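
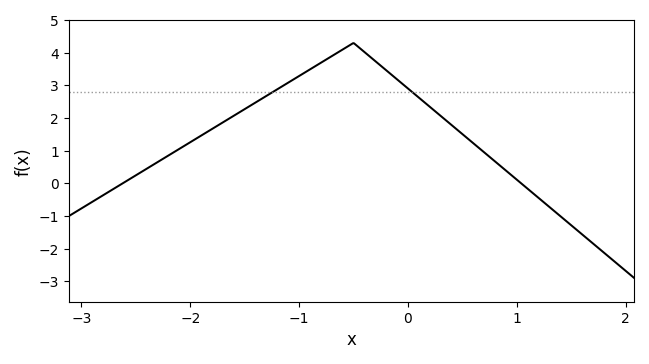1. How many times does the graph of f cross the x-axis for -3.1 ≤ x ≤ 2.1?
2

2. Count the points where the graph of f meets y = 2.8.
2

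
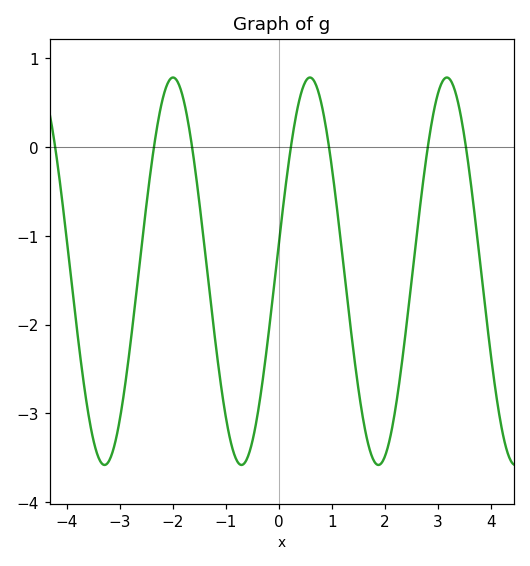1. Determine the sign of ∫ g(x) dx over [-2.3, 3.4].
negative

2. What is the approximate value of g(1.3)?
-1.7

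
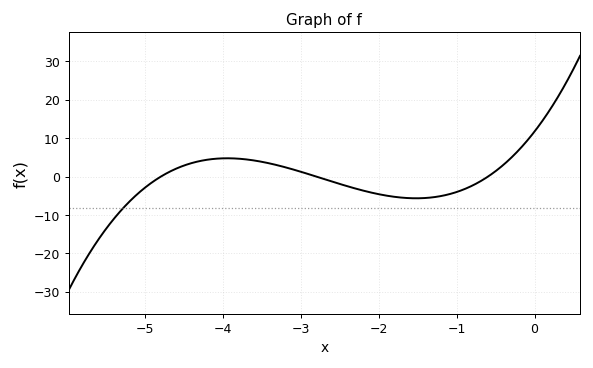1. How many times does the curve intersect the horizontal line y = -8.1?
1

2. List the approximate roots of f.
-4.8, -2.8, -0.6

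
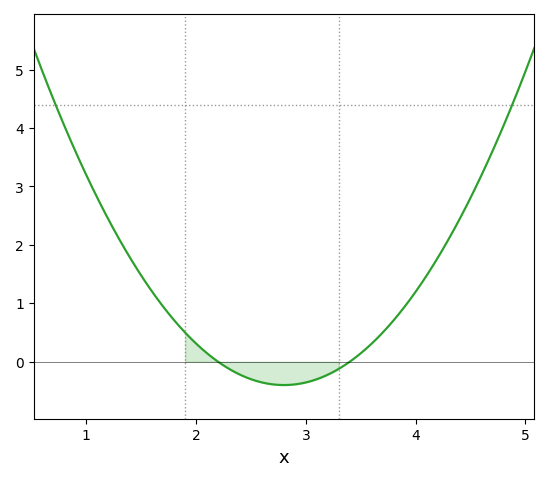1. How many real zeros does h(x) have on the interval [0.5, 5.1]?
2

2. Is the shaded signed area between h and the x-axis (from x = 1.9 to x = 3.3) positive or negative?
negative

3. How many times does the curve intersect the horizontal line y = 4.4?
2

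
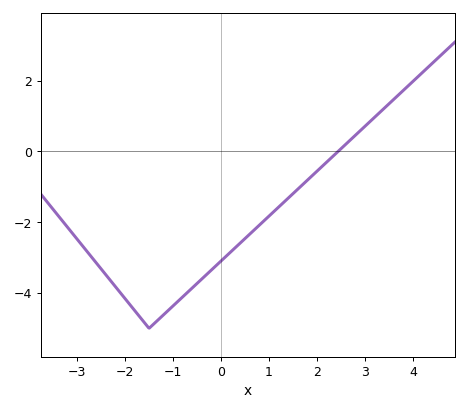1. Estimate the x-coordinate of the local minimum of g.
-1.5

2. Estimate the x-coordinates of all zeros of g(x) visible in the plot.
2.44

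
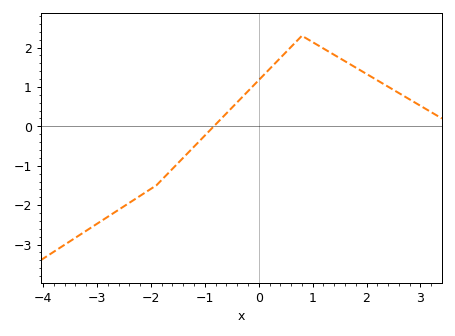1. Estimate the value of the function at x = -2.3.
-1.9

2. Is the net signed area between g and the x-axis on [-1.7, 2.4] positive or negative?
positive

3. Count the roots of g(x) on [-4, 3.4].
1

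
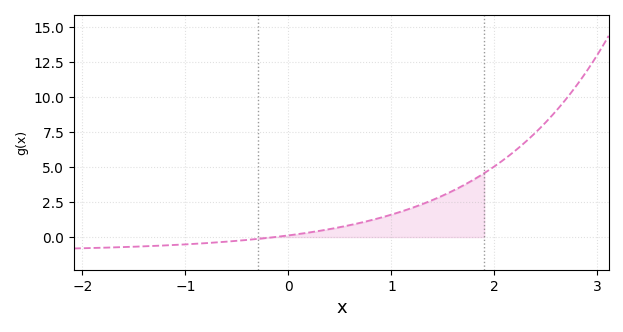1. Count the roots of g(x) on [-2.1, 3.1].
1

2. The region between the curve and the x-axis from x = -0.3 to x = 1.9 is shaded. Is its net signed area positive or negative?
positive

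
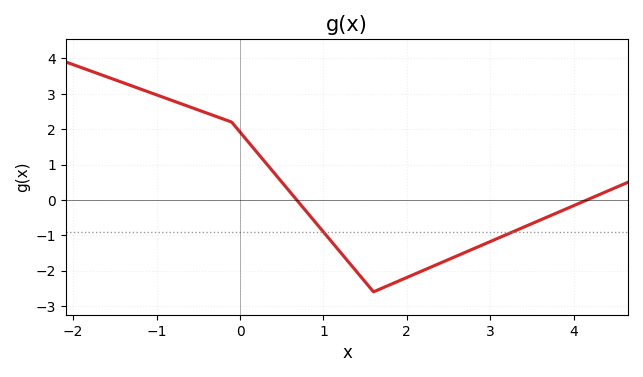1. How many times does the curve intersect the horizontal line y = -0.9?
2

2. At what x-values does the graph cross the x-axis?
0.679, 4.16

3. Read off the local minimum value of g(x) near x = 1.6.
-2.6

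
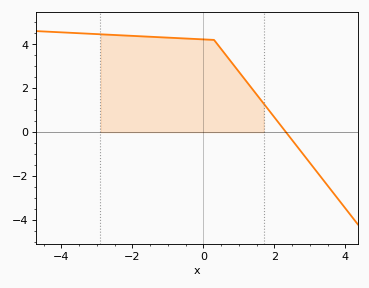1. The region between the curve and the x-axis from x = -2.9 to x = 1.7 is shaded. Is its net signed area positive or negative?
positive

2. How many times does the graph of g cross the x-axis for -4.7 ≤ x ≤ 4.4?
1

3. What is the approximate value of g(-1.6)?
4.4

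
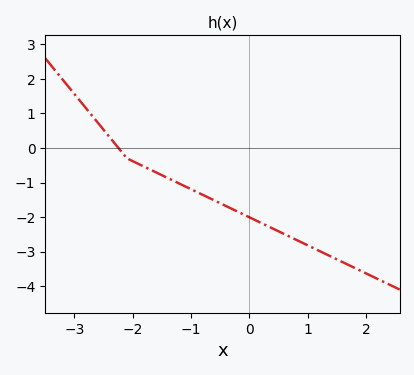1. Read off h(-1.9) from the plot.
-0.462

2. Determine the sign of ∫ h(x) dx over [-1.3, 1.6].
negative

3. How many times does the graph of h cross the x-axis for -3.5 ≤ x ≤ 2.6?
1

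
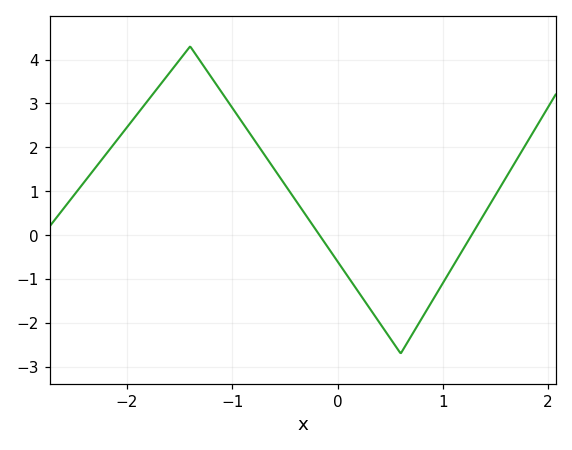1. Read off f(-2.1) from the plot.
2.1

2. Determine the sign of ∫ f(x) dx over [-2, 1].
positive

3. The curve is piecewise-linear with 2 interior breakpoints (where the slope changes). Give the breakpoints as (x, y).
(-1.4, 4.3); (0.6, -2.7)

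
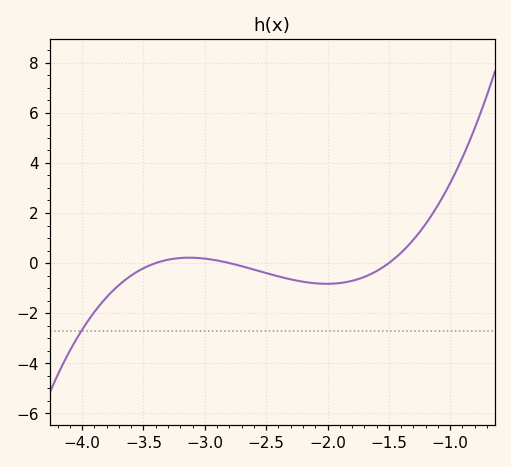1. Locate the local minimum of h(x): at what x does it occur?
-2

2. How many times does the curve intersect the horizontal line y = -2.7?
1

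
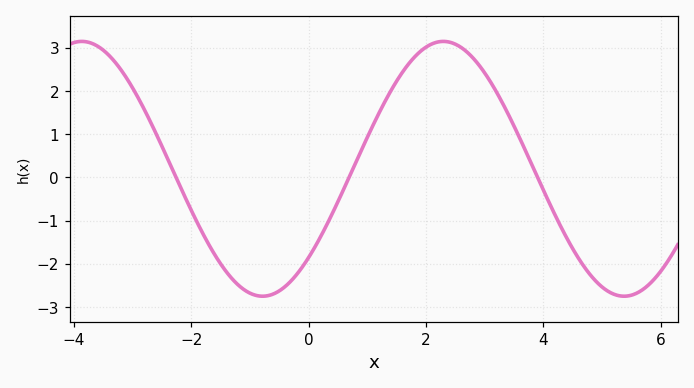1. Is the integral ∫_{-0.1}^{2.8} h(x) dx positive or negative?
positive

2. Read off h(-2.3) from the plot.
0.1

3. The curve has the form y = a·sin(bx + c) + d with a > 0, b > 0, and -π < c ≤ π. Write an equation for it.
y = 2.95sin(1x - 0.77) + 0.2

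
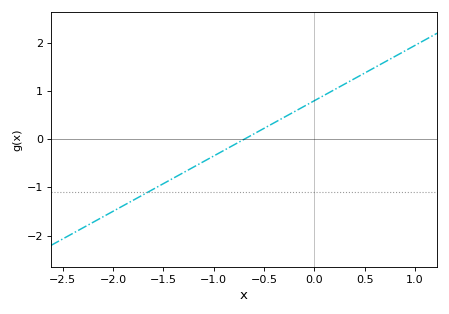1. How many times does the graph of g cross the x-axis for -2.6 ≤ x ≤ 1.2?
1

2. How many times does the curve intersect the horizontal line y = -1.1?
1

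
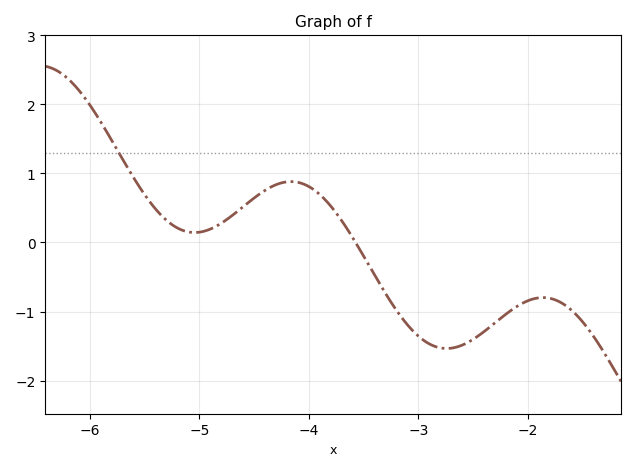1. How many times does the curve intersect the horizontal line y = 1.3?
1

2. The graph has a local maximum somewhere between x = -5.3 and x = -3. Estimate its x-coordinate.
-4.16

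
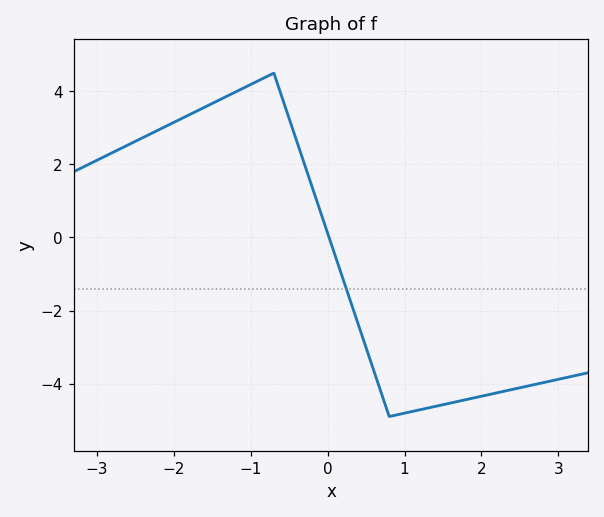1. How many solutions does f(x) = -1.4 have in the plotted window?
1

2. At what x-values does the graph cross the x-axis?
0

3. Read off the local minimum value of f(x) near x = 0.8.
-4.8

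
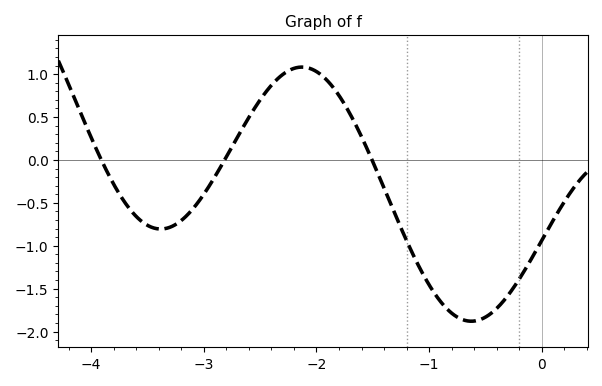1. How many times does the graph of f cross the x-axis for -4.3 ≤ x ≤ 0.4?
3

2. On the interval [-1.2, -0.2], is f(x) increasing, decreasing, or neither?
neither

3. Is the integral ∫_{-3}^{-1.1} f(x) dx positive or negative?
positive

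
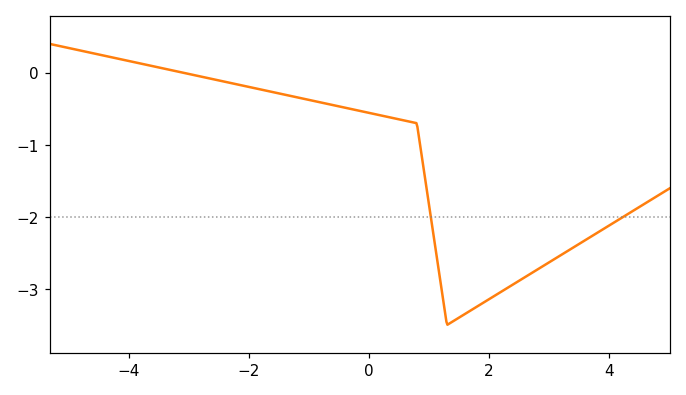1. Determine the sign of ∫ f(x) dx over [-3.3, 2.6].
negative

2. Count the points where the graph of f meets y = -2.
2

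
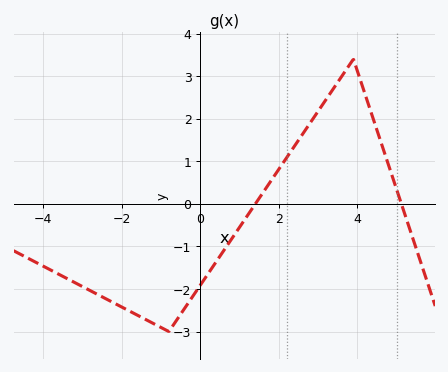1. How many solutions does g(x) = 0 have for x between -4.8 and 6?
2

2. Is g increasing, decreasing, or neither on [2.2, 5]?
neither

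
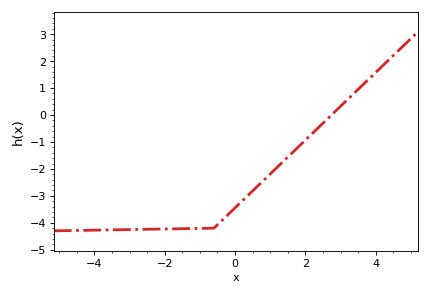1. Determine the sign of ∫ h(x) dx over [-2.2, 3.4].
negative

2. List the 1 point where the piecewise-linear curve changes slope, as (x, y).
(-0.6, -4.2)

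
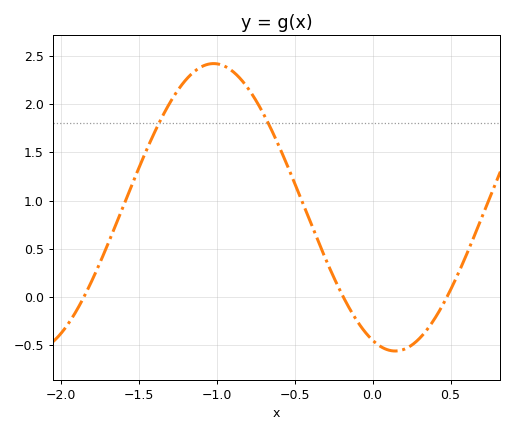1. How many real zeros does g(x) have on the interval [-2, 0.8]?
3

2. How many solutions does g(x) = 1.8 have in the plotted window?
2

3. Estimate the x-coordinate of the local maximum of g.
-1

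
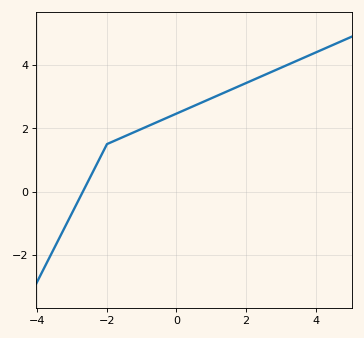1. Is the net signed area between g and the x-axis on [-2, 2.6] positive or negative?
positive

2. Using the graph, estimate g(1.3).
3.09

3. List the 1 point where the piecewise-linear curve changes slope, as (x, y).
(-2, 1.5)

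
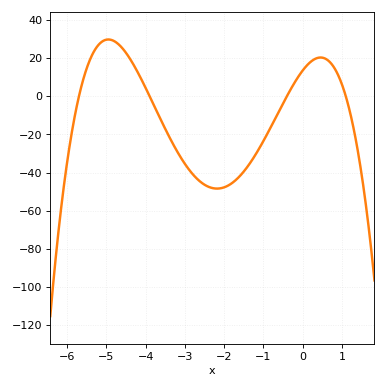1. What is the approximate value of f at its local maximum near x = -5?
30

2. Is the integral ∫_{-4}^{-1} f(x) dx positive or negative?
negative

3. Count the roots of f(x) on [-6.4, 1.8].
4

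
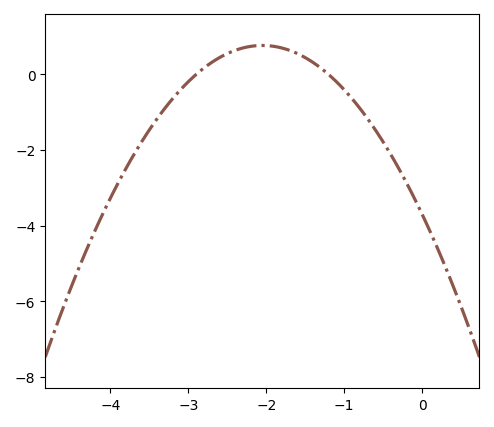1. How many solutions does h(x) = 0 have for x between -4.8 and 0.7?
2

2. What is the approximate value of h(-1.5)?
0.445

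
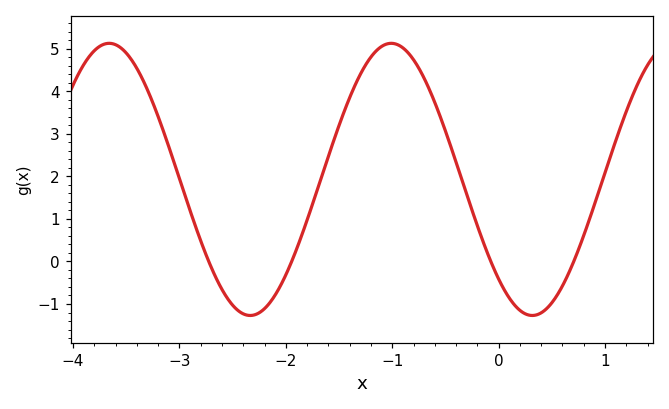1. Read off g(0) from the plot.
-0.4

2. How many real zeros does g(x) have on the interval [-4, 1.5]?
4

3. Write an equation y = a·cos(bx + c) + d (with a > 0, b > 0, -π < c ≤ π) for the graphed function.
y = 3.2cos(2.4x + 2.4) + 1.93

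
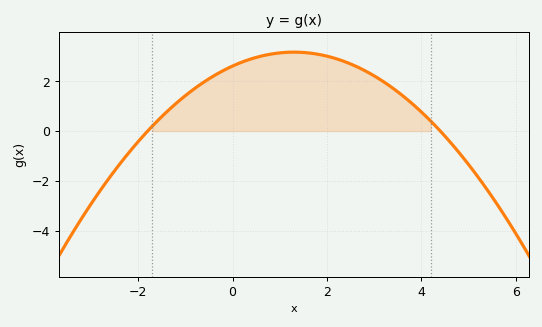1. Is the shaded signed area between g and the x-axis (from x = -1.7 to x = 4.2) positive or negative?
positive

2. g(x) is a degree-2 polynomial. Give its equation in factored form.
y = -0.33(x + 1.8)(x - 4.4)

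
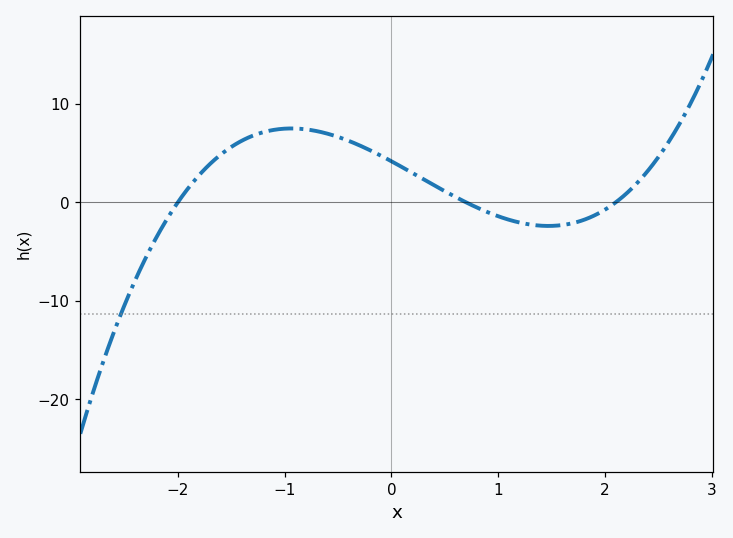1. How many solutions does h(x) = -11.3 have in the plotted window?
1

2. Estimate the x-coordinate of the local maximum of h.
-0.937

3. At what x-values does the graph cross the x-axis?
-2, 0.7, 2.1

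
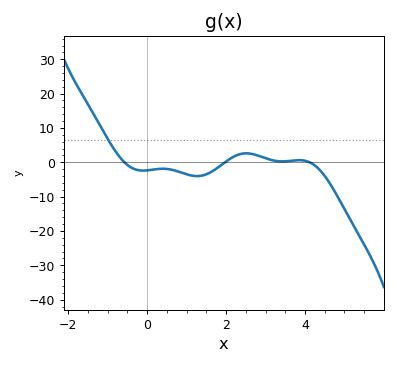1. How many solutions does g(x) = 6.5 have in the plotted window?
1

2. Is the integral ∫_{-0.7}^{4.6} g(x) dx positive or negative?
negative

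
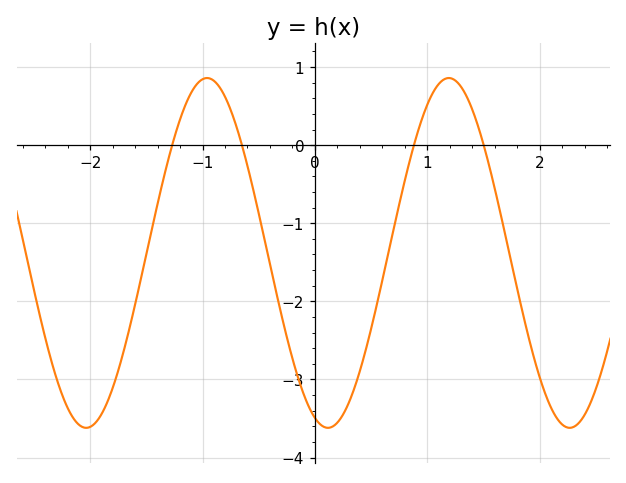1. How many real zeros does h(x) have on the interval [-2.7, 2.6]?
4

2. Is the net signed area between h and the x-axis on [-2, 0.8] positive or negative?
negative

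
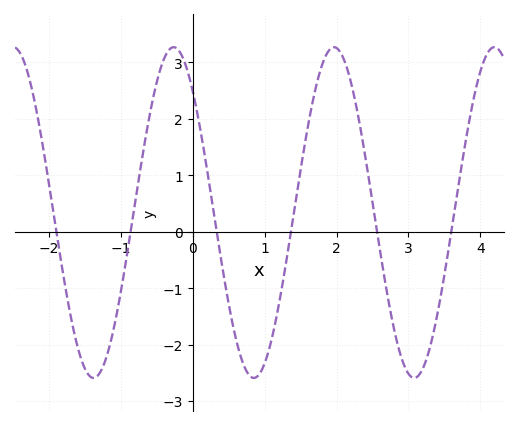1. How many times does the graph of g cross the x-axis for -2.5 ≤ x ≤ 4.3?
6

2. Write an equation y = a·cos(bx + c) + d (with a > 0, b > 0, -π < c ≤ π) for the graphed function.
y = 2.93cos(2.8x + 0.74) + 0.34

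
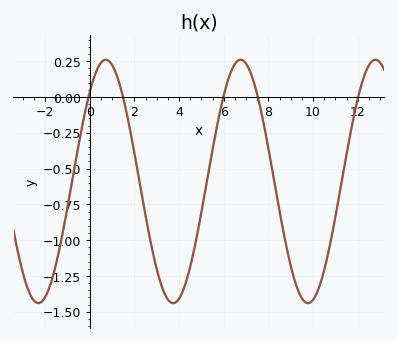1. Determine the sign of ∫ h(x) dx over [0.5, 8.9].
negative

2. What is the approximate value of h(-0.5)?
-0.34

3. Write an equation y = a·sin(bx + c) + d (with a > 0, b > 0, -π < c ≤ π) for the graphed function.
y = 0.85sin(1x + 0.83) - 0.59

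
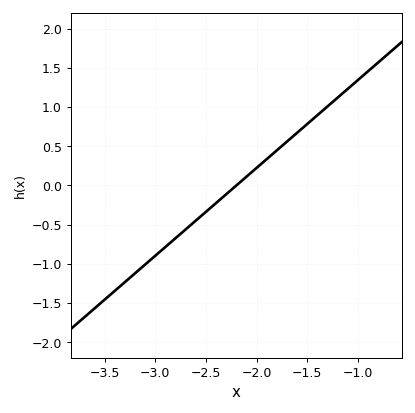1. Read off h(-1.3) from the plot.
1.01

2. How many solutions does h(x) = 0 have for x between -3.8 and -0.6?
1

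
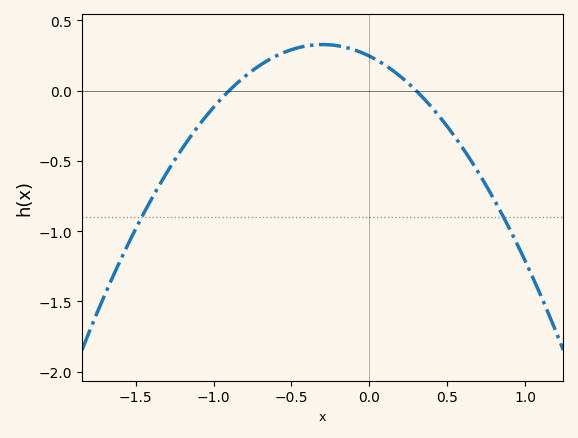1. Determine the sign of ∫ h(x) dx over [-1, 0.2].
positive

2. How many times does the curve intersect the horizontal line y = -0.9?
2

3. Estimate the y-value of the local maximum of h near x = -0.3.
0.35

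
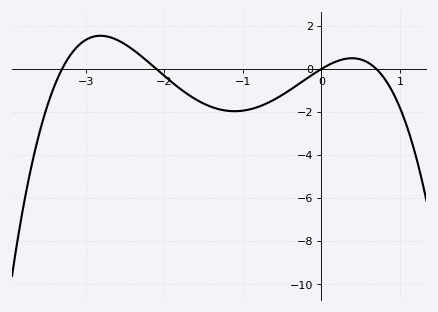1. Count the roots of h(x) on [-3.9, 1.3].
4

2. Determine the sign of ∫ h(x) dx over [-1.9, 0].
negative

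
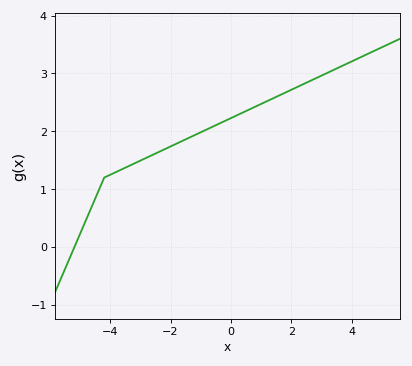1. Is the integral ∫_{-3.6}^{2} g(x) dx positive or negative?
positive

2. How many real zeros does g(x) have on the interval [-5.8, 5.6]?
1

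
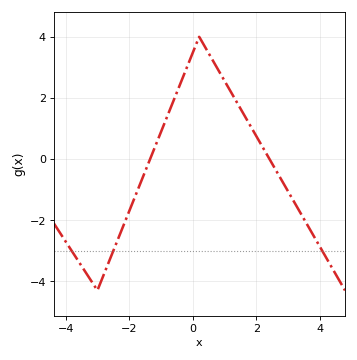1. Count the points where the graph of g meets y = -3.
3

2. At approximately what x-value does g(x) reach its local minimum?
-3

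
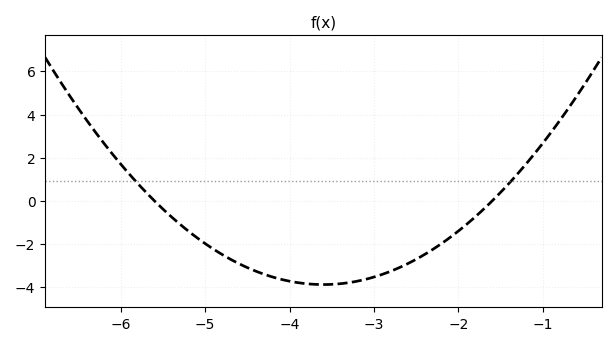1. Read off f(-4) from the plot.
-3.72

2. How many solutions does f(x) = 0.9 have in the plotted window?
2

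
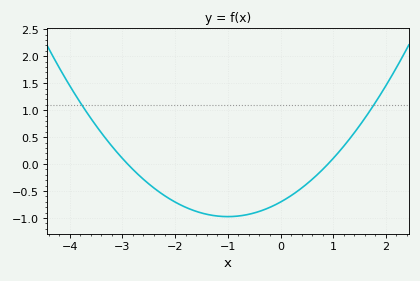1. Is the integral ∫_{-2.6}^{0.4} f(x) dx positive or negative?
negative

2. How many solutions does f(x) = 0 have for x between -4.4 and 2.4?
2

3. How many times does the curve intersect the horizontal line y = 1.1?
2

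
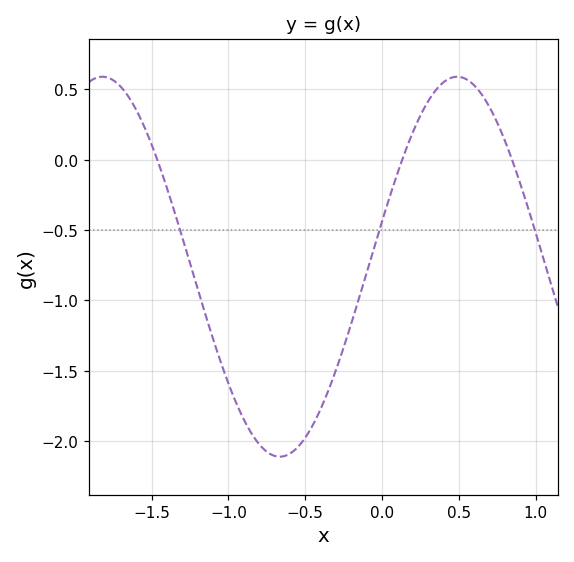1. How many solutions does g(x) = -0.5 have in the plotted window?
3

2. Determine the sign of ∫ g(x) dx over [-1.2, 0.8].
negative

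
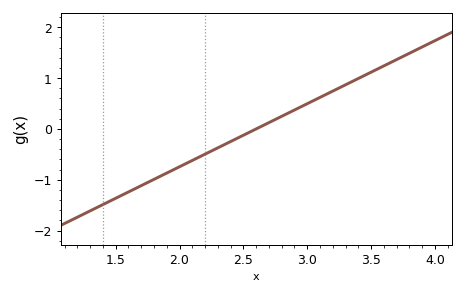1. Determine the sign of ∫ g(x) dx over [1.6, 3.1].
negative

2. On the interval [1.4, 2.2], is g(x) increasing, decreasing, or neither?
increasing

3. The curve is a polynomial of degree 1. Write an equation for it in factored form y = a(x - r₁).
y = 1.24(x - 2.6)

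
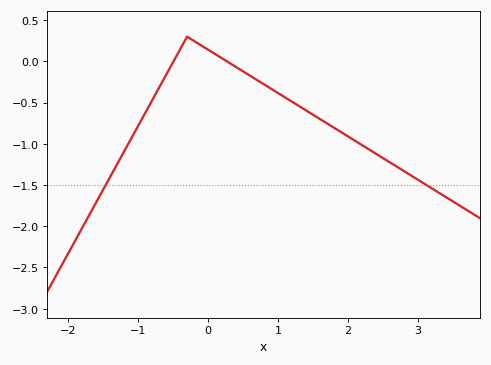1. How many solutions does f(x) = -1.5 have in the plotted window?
2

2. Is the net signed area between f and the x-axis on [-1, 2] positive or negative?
negative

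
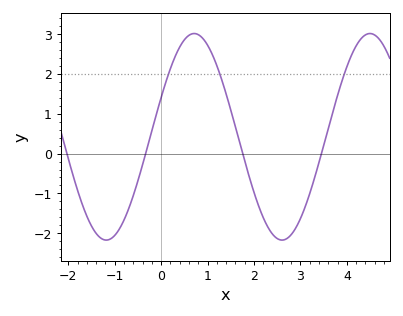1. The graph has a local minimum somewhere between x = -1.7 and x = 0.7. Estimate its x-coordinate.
-1.2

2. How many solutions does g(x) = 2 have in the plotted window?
3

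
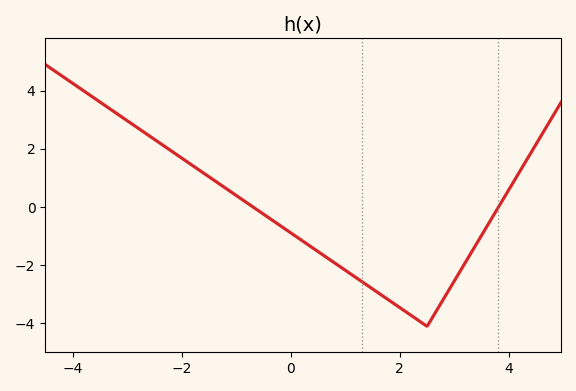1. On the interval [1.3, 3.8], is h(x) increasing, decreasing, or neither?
neither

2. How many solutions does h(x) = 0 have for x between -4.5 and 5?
2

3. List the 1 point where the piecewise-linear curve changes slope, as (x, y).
(2.5, -4.1)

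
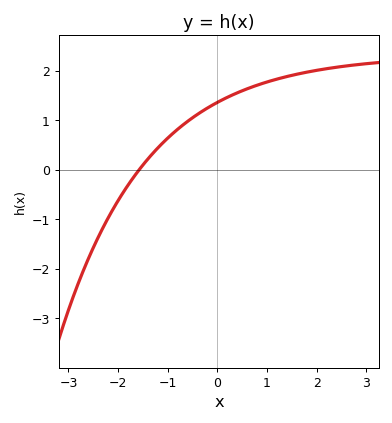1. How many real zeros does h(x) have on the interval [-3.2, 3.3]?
1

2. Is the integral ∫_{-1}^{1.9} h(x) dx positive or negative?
positive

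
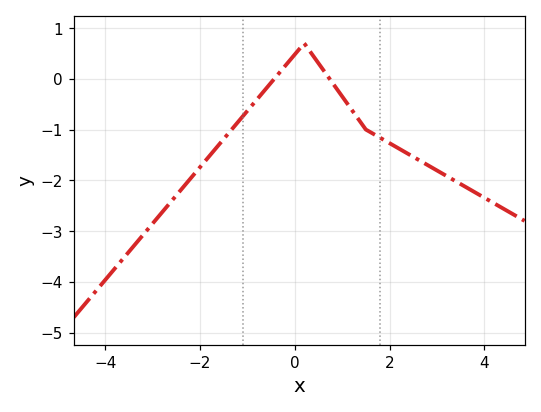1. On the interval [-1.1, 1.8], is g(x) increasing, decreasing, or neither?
neither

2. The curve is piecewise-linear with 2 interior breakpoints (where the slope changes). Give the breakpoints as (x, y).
(0.2, 0.7); (1.5, -1)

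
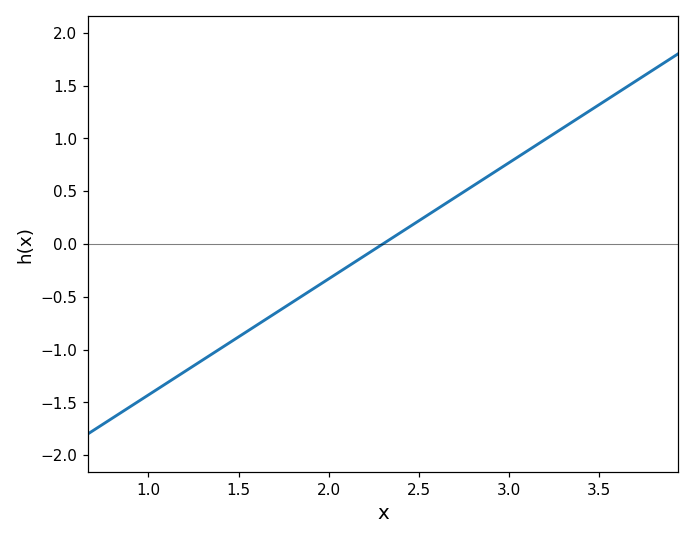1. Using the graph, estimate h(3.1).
0.9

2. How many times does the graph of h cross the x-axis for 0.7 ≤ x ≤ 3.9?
1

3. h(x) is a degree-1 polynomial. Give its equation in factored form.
y = 1.1(x - 2.3)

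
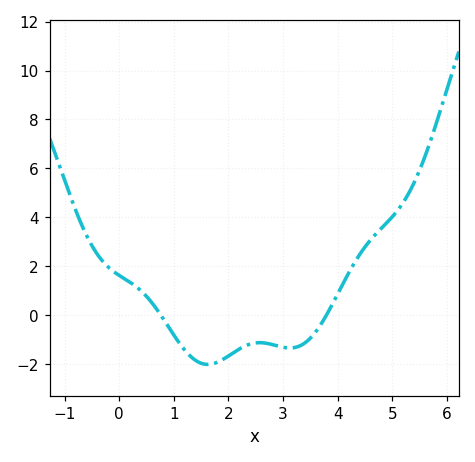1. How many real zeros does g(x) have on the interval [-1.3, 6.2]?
2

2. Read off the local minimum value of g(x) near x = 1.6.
-2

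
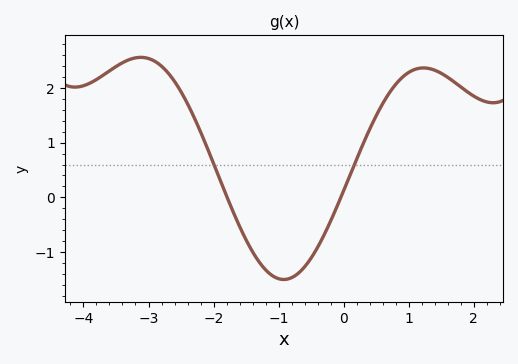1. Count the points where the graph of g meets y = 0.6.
2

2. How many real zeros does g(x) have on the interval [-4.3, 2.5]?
2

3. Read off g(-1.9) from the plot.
0.322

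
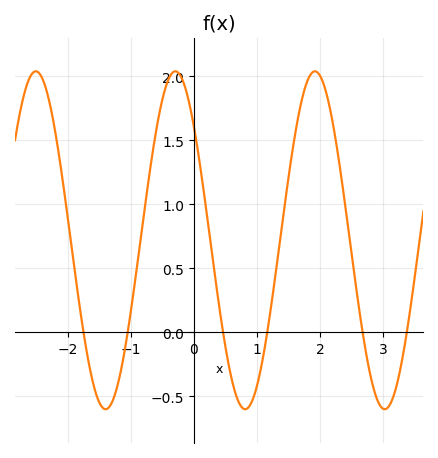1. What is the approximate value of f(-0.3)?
2.04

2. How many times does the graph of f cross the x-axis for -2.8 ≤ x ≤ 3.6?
6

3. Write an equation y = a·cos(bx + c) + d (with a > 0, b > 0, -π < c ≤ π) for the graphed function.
y = 1.32cos(2.84x + 0.83) + 0.72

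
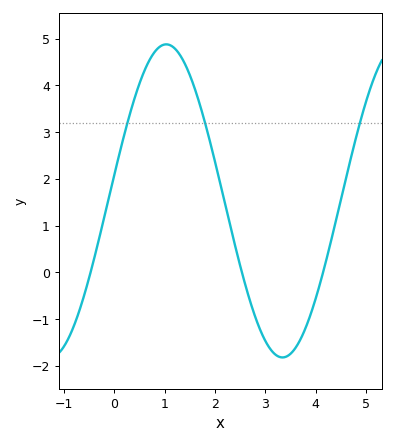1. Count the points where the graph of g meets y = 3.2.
3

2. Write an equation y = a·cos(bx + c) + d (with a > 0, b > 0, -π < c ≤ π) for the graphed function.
y = 3.35cos(1.36x - 1.4) + 1.53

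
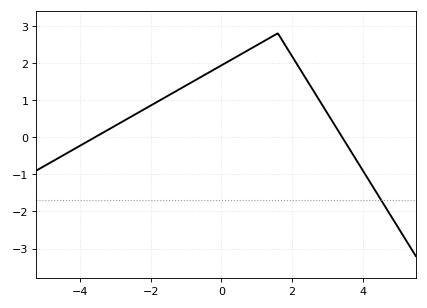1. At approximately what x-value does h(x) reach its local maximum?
1.6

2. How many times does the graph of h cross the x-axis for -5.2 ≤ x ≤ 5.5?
2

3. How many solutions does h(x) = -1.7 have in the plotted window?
1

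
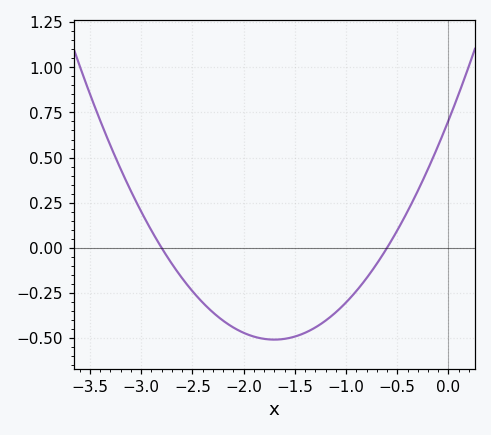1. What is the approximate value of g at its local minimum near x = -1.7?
-0.508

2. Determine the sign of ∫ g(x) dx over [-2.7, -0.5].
negative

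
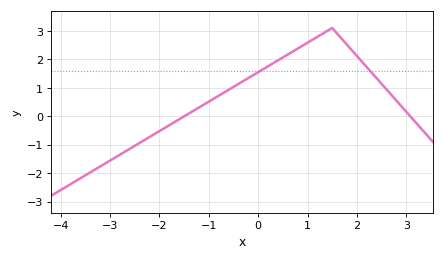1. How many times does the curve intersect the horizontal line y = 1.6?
2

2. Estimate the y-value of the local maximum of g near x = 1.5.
3.1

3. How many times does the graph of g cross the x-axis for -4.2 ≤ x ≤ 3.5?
2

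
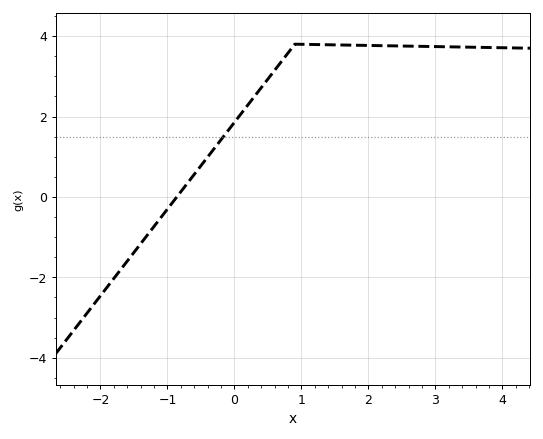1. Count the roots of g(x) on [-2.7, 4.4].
1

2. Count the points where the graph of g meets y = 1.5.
1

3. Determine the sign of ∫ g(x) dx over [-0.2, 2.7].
positive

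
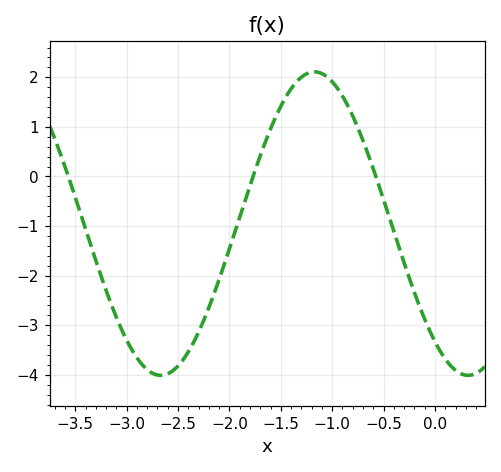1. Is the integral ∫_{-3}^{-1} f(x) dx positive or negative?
negative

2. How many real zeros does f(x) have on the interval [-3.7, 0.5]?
3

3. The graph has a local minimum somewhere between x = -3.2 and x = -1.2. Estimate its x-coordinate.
-2.7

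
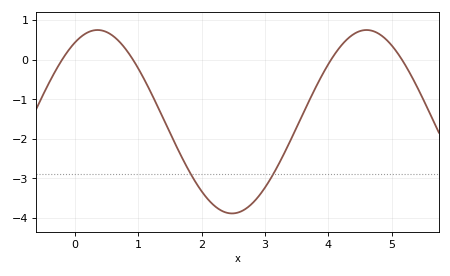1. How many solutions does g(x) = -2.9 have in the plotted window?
2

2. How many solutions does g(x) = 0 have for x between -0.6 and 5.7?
4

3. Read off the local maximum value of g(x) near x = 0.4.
0.75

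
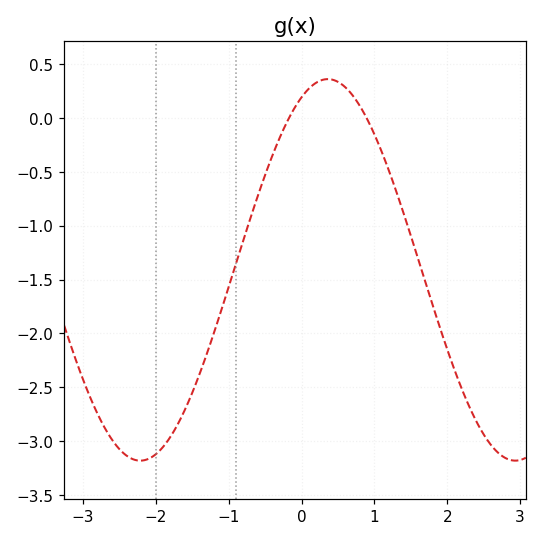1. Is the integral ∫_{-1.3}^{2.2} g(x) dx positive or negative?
negative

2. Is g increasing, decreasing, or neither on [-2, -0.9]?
increasing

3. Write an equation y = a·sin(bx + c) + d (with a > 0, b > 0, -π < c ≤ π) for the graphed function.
y = 1.77sin(1.2x + 1.1) - 1.41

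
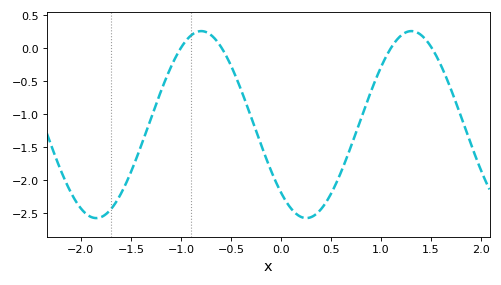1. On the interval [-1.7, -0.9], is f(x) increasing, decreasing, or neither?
increasing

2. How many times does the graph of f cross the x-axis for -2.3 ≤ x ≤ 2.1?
4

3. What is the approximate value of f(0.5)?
-2.2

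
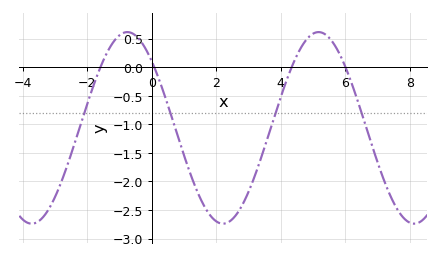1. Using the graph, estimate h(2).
-2.7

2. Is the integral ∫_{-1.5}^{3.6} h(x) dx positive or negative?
negative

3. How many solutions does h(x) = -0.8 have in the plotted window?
4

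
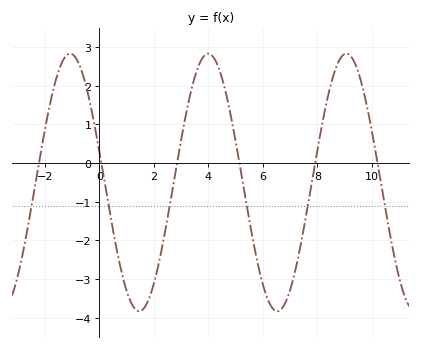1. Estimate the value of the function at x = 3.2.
1.3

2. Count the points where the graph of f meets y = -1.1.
6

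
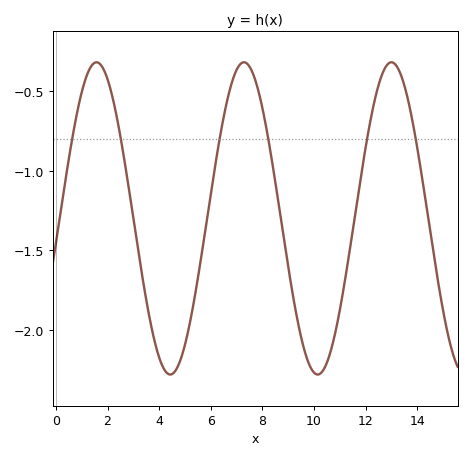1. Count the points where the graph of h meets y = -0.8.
6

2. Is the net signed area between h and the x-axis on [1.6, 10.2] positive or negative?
negative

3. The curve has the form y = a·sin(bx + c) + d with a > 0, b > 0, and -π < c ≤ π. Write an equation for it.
y = 0.98sin(1.1x - 0.16) - 1.3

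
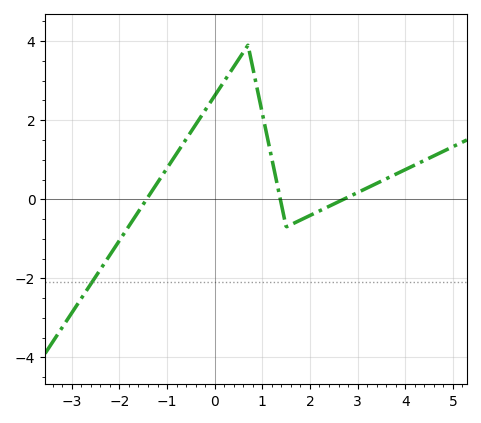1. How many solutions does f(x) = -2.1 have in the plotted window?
1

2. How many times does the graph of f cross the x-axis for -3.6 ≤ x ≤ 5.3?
3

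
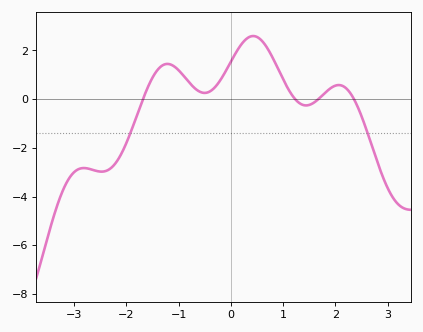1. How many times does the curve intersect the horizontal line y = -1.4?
2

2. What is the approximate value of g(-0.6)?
0.4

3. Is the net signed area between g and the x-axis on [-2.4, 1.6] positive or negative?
positive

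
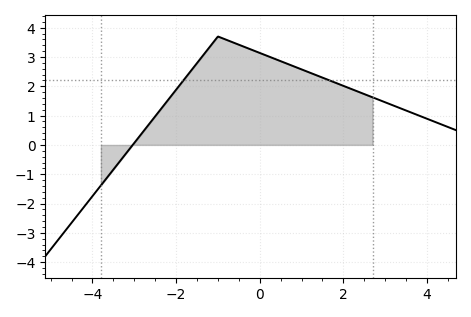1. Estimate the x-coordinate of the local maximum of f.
-0.997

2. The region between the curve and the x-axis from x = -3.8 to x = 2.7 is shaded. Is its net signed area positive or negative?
positive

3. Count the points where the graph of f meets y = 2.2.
2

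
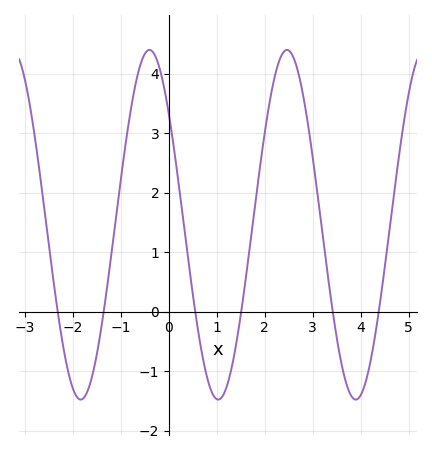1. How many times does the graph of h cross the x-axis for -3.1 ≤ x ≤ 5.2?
6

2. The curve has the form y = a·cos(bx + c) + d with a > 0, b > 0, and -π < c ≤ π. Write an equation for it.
y = 2.94cos(2.19x + 0.892) + 1.46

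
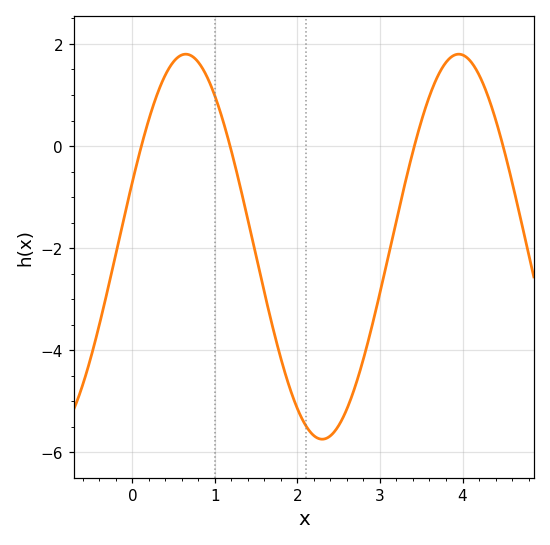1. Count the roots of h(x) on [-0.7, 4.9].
4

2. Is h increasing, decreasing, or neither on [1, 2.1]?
decreasing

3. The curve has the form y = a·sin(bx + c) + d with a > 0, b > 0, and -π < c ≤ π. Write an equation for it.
y = 3.77sin(1.9x + 0.342) - 1.97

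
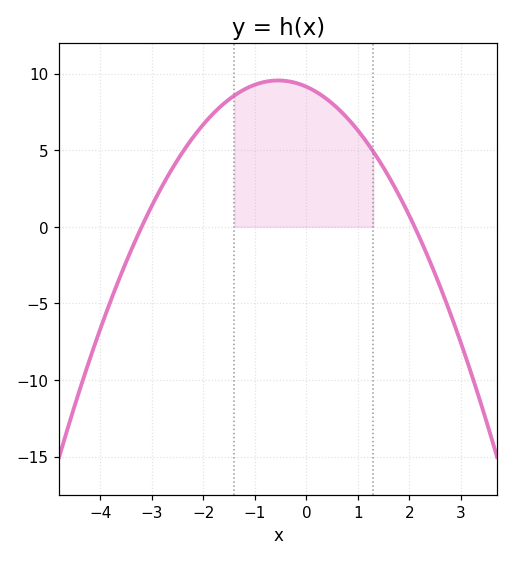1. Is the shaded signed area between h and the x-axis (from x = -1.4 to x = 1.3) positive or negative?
positive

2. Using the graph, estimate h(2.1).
0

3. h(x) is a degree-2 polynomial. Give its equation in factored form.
y = -1.36(x + 3.2)(x - 2.1)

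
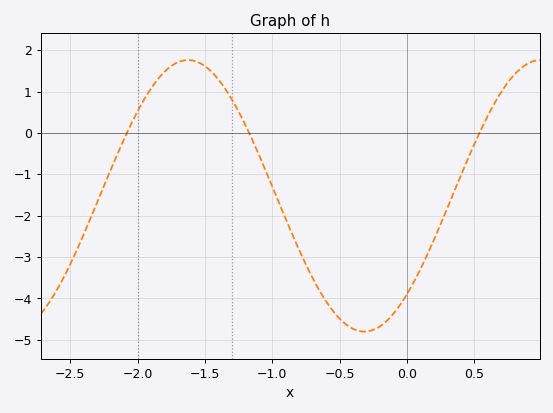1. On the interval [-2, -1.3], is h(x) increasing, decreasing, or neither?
neither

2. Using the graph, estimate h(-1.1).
-0.524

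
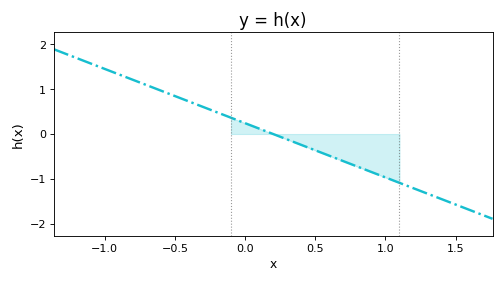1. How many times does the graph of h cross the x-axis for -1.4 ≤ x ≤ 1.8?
1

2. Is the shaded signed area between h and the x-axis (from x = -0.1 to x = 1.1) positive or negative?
negative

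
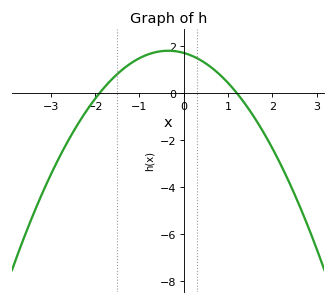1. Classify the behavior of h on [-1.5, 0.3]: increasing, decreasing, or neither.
neither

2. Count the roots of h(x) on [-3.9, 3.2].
2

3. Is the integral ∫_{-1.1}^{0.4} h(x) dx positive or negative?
positive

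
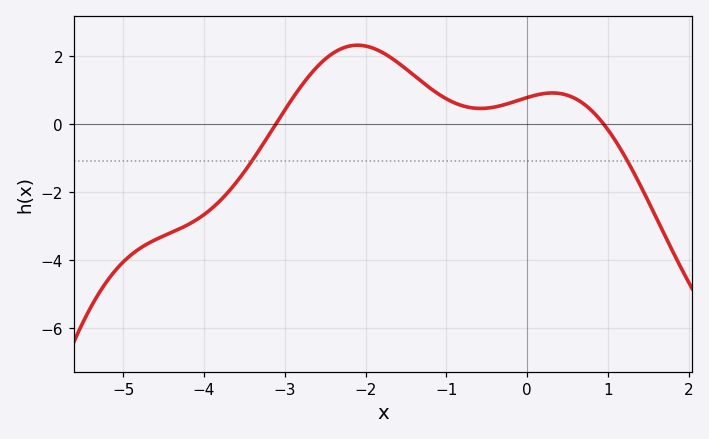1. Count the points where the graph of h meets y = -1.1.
2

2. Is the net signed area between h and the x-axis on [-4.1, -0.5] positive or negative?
positive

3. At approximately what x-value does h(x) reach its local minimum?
-0.574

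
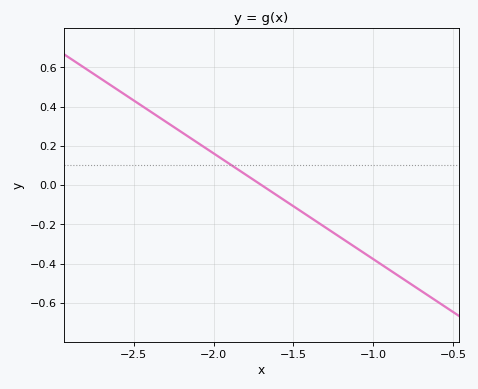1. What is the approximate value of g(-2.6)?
0.486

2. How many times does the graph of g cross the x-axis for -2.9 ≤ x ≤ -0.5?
1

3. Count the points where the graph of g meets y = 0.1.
1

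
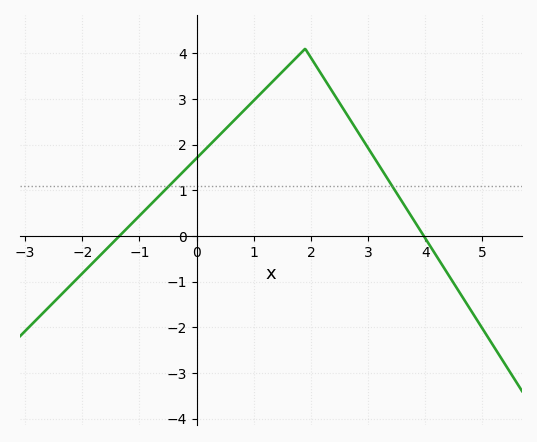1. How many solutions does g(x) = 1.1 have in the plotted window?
2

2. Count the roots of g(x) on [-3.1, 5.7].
2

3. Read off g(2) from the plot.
3.9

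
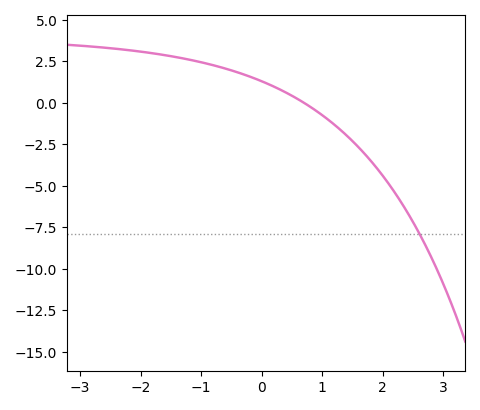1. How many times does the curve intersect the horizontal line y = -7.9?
1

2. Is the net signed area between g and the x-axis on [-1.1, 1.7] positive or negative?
positive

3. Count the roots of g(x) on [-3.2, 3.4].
1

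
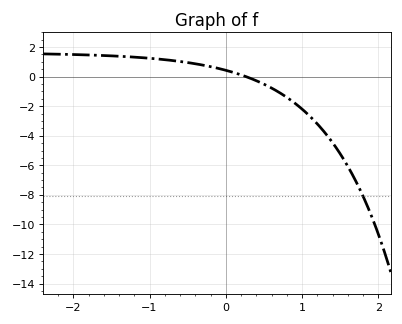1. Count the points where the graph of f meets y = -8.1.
1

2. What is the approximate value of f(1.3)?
-3.8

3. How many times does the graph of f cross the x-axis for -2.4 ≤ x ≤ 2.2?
1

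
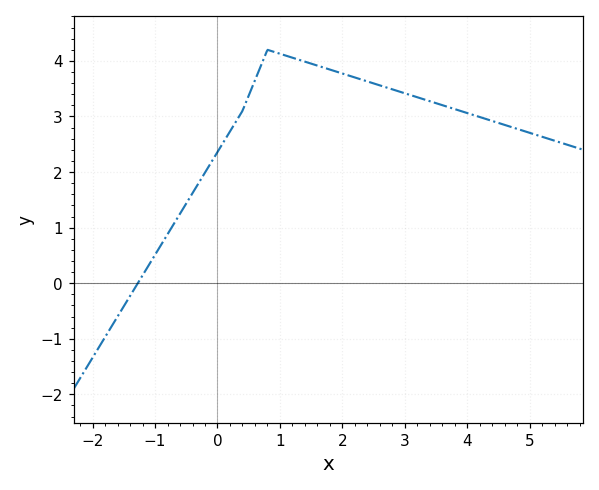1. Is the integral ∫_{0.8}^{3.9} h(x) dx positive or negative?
positive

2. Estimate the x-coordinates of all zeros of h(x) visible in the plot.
-1.28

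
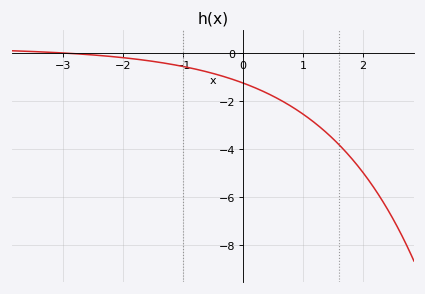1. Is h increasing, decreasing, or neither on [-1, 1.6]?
decreasing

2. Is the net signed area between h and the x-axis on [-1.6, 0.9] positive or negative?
negative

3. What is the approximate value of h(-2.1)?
-0.2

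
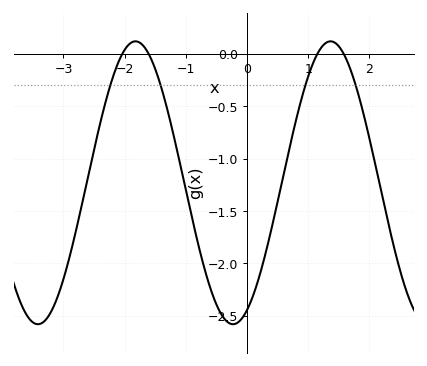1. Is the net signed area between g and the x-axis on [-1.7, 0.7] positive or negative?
negative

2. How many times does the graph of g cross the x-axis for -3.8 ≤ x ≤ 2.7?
4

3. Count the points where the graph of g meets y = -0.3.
4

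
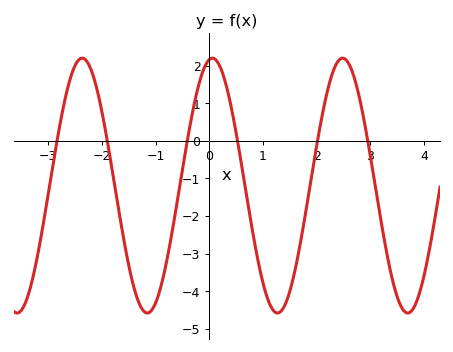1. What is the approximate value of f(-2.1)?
1.4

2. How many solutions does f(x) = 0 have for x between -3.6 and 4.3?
6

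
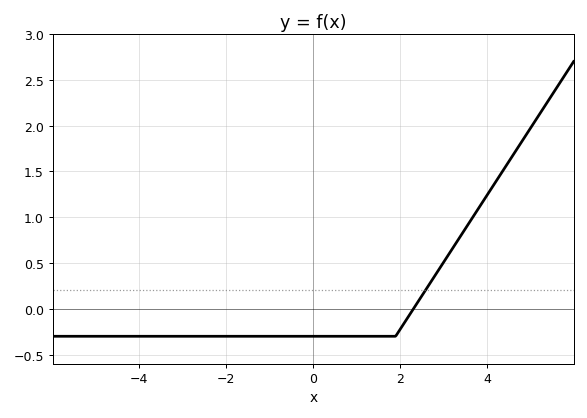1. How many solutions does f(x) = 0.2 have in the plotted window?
1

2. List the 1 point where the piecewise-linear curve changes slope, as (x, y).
(1.9, -0.3)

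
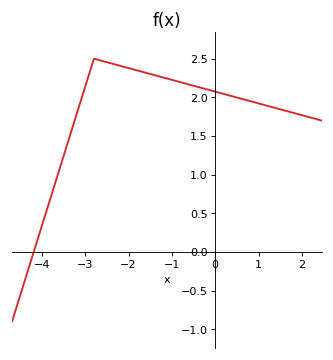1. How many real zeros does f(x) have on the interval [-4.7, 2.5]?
1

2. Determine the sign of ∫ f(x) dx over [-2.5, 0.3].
positive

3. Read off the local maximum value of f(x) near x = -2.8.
2.5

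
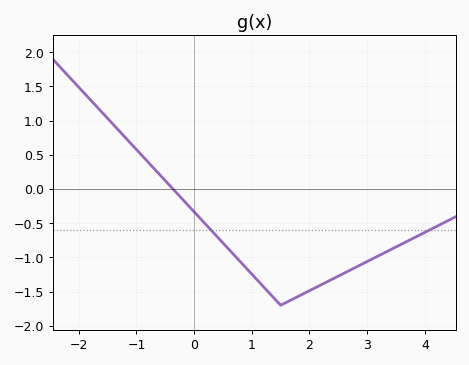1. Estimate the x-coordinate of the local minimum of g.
1.5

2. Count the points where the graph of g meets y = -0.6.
2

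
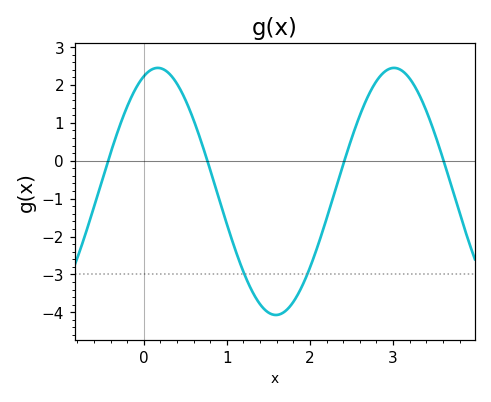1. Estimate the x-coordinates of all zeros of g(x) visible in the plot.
-0.429, 0.765, 2.41, 3.61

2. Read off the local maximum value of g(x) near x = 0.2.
2.45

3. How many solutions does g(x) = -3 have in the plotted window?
2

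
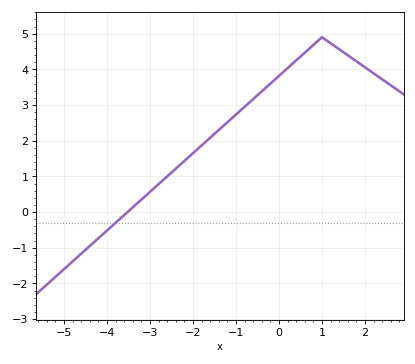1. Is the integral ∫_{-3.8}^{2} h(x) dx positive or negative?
positive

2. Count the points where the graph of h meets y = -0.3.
1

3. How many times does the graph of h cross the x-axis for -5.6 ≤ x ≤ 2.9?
1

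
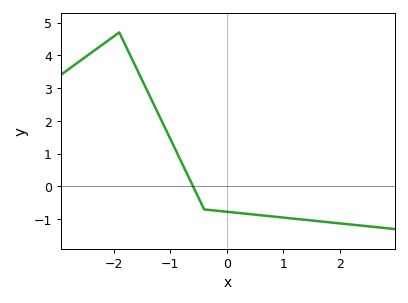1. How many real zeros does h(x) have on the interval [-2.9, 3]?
1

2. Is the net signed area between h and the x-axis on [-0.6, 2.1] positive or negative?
negative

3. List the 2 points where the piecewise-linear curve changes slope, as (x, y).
(-1.9, 4.7); (-0.4, -0.7)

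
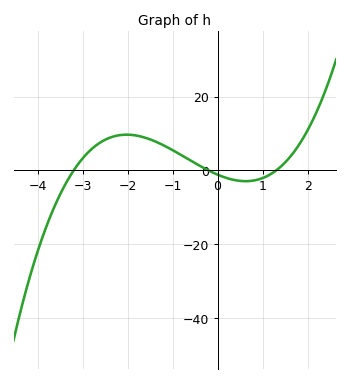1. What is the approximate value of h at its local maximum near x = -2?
9.7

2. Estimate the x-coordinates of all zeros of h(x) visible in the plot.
-3.2, -0.2, 1.3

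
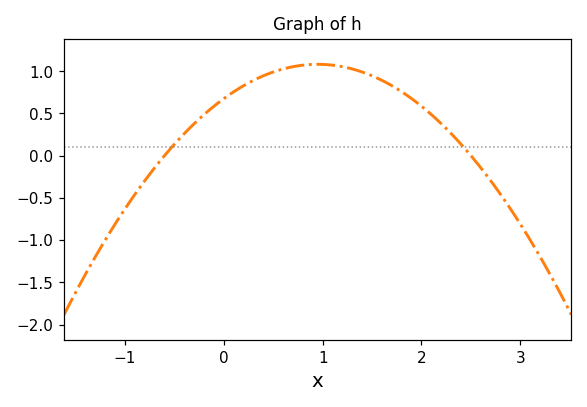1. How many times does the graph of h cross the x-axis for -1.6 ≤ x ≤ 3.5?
2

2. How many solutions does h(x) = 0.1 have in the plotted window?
2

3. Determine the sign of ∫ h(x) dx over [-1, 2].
positive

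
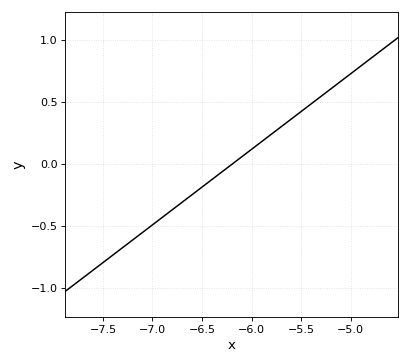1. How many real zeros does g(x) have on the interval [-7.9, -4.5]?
1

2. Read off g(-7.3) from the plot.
-0.671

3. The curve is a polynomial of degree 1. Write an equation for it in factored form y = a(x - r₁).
y = 0.61(x + 6.2)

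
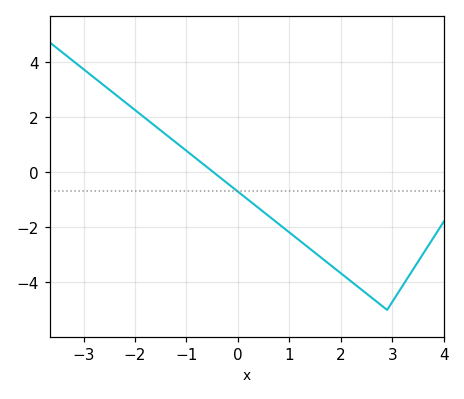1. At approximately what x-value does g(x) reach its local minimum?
2.8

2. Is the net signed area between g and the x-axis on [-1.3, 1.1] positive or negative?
negative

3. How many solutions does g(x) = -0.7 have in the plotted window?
1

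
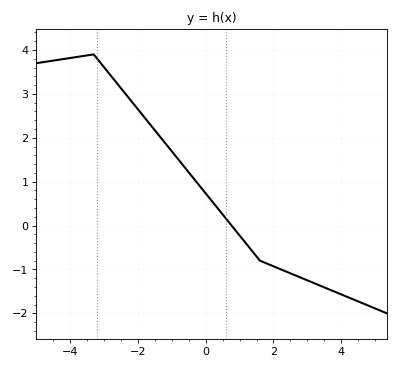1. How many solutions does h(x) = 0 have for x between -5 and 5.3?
1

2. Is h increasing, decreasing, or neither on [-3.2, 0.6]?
decreasing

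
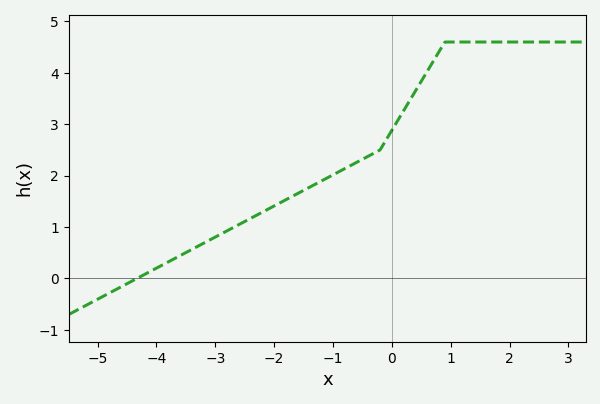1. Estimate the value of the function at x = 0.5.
3.84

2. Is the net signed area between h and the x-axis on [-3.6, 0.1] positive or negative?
positive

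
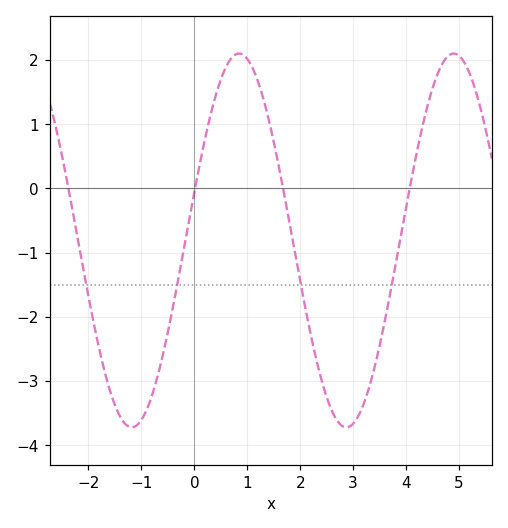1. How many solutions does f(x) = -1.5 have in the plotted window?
4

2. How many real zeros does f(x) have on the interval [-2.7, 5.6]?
4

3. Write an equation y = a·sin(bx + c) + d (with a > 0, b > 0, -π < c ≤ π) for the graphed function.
y = 2.91sin(1.6x + 0.26) - 0.81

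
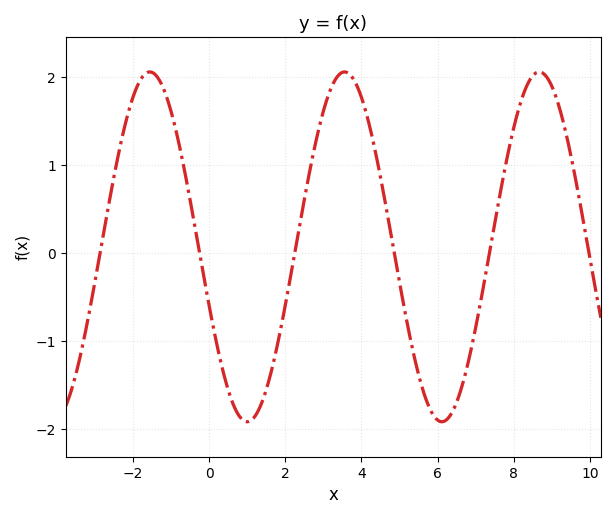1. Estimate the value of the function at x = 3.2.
1.87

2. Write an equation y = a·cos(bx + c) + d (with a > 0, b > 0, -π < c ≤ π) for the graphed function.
y = 1.99cos(1.23x + 1.91) + 0.07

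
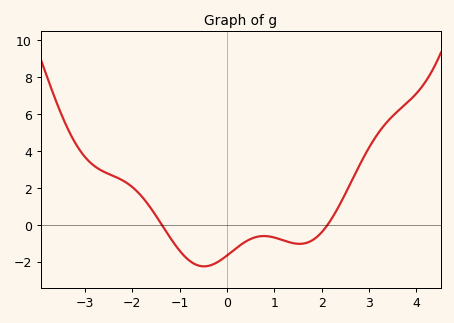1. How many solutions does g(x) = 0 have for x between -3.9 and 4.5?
2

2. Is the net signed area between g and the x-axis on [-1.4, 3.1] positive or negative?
negative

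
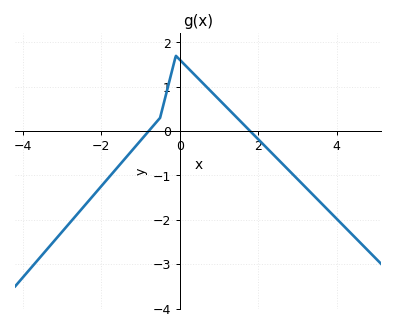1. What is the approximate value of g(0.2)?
1.43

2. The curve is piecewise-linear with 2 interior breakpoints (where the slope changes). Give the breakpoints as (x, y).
(-0.5, 0.3); (-0.1, 1.7)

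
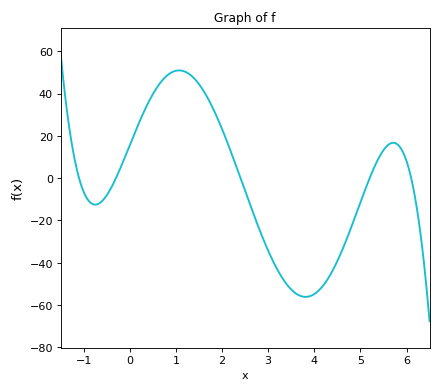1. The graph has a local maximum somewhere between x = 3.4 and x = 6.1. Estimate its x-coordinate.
5.71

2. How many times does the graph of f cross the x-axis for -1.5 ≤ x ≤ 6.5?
5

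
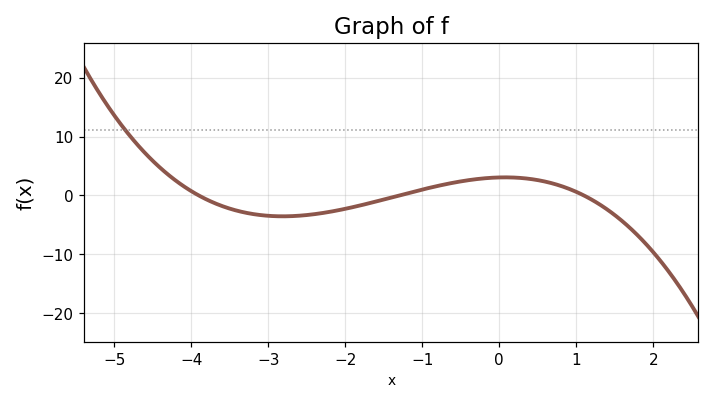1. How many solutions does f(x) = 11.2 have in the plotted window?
1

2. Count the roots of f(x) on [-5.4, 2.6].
3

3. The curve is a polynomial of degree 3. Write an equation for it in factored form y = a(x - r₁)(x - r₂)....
y = -0.55(x + 3.9)(x + 1.3)(x - 1.1)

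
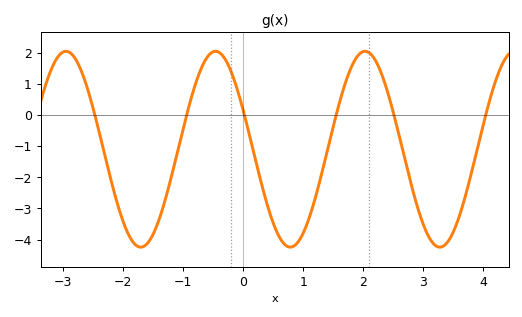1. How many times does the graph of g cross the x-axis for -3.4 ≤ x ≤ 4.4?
6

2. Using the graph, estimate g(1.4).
-1.2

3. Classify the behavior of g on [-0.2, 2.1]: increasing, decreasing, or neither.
neither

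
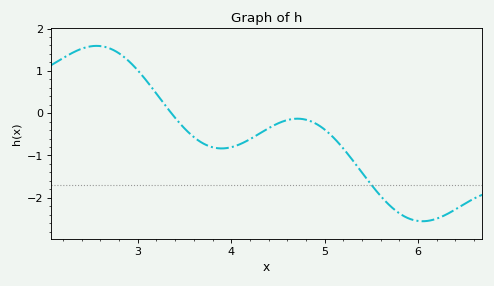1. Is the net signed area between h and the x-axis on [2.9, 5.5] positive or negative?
negative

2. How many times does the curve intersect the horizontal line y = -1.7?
1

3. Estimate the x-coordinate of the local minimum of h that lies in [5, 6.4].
6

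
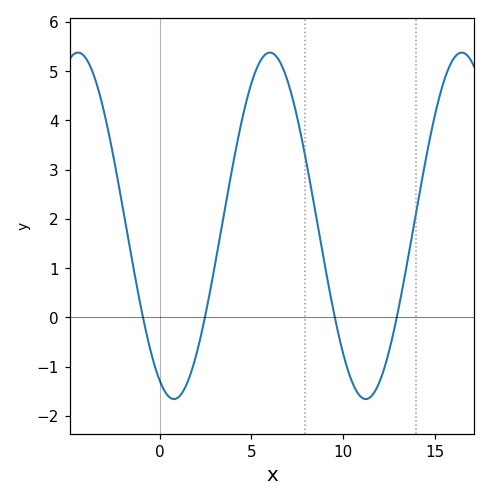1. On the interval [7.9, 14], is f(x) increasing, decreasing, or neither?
neither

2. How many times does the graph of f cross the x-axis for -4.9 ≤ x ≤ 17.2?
4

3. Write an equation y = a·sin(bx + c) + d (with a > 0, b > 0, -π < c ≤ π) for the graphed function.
y = 3.52sin(0.6x - 2.03) + 1.86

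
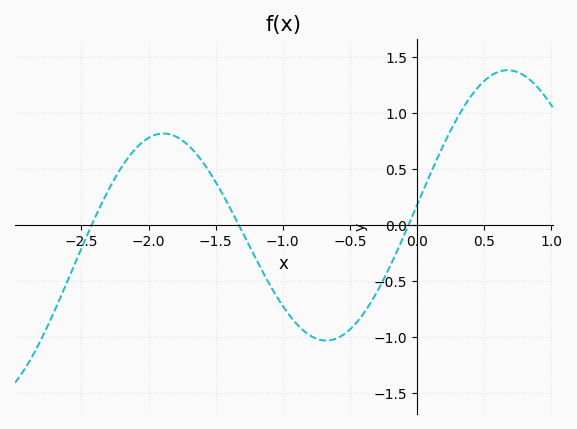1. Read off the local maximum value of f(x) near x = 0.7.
1.38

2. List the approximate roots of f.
-2.42, -1.33, -0.063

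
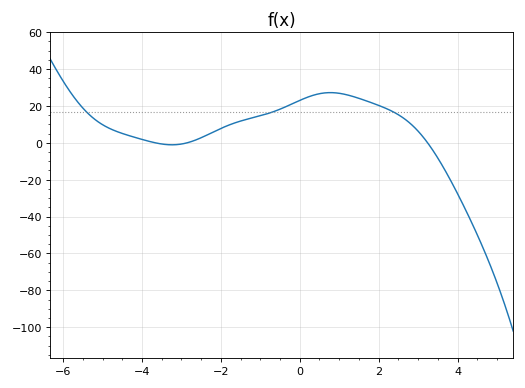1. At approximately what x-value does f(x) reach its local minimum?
-3.24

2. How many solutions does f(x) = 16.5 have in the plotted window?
3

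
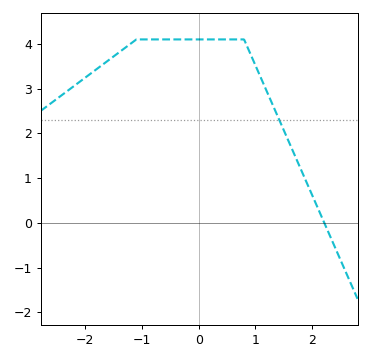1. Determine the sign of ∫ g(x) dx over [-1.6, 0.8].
positive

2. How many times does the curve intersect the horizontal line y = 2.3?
1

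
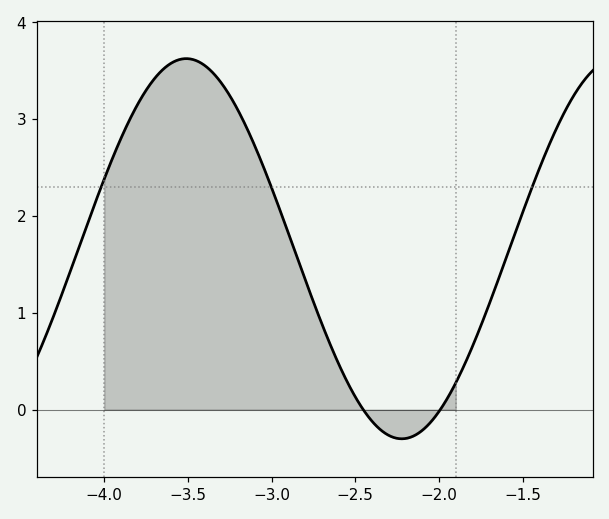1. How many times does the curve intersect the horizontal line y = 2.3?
3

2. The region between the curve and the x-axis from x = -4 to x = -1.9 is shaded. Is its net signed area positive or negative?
positive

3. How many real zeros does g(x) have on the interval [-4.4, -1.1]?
2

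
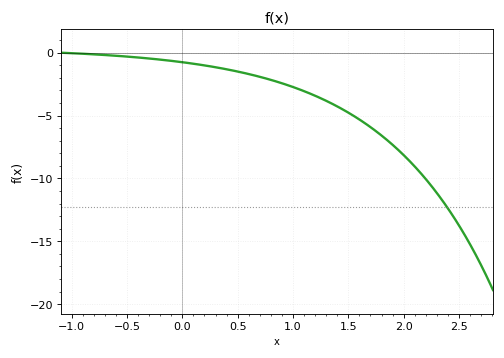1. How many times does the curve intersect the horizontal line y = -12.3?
1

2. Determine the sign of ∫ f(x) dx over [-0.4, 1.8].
negative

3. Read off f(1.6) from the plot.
-5.31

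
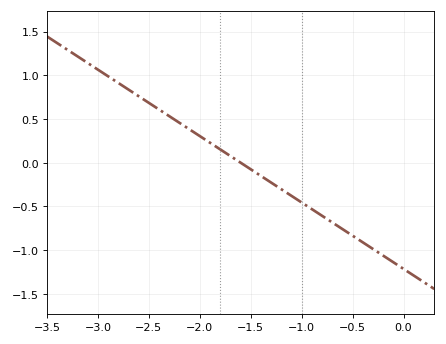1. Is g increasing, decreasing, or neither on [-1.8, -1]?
decreasing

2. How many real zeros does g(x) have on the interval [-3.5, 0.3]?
1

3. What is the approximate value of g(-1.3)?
-0.228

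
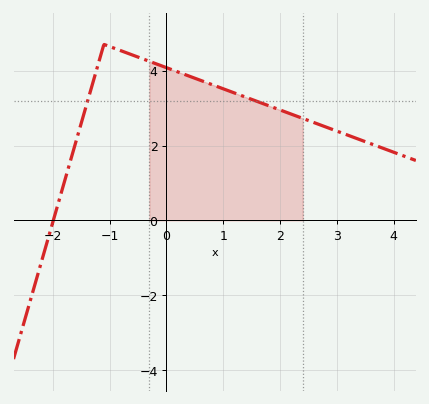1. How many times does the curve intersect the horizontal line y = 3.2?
2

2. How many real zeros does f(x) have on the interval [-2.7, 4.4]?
1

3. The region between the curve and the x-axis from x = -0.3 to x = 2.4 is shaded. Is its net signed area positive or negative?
positive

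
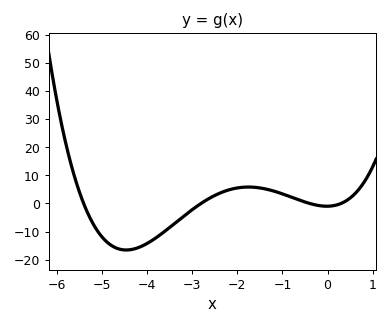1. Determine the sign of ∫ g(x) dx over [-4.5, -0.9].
negative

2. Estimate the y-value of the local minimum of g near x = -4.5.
-16.6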